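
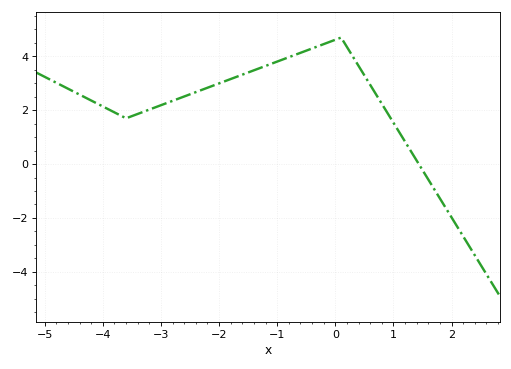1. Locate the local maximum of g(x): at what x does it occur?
0.097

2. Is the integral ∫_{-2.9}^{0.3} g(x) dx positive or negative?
positive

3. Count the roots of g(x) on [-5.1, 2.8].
1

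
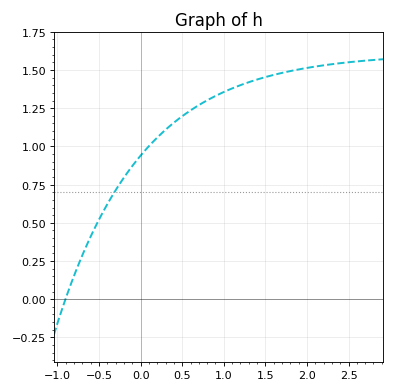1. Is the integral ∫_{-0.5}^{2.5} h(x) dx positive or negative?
positive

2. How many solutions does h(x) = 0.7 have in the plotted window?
1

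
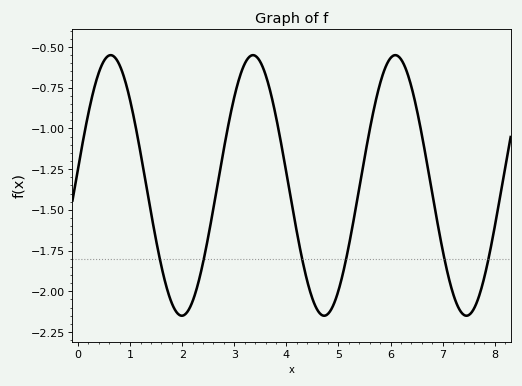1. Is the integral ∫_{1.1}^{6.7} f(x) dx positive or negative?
negative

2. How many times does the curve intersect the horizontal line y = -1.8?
6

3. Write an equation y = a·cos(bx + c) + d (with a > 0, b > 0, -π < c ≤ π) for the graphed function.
y = 0.8cos(2.3x - 1.4) - 1.35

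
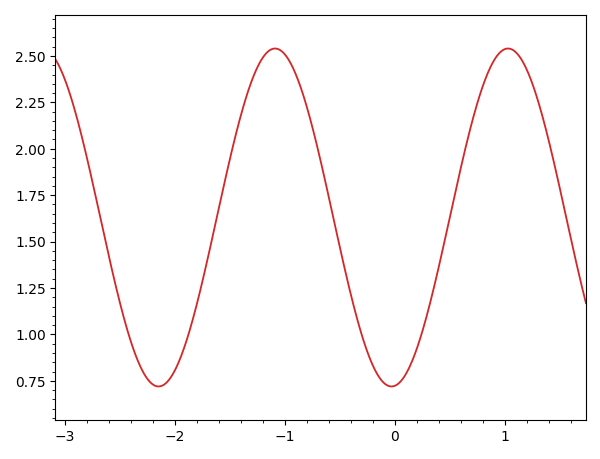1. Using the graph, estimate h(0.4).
1.37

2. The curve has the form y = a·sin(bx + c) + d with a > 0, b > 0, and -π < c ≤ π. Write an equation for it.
y = 0.91sin(2.97x - 1.48) + 1.63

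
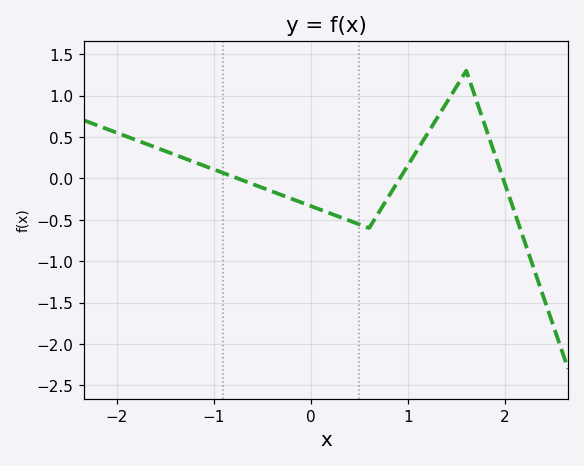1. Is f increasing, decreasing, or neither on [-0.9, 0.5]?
decreasing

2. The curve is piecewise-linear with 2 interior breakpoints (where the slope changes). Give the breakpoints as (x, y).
(0.6, -0.6); (1.6, 1.3)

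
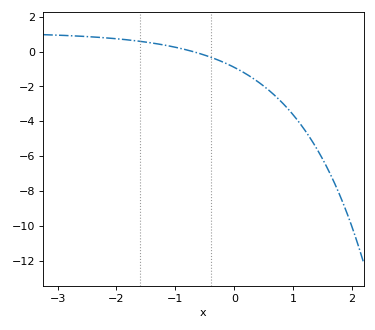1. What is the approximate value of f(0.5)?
-2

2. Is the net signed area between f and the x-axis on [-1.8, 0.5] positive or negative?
negative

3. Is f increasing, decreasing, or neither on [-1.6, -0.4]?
decreasing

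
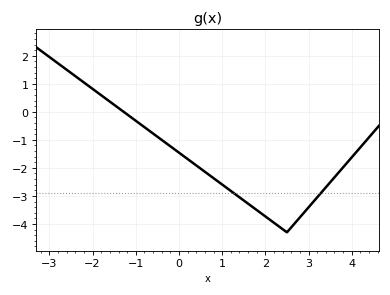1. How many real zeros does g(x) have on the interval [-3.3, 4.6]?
1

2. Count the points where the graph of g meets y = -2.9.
2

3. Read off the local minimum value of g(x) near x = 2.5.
-4.3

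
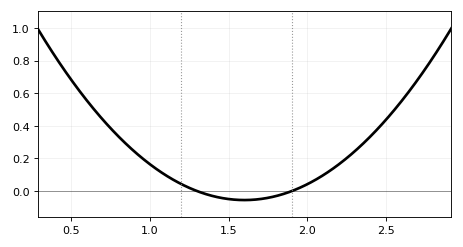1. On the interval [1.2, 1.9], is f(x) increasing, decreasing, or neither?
neither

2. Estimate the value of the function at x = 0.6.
0.56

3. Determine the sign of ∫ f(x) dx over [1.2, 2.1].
negative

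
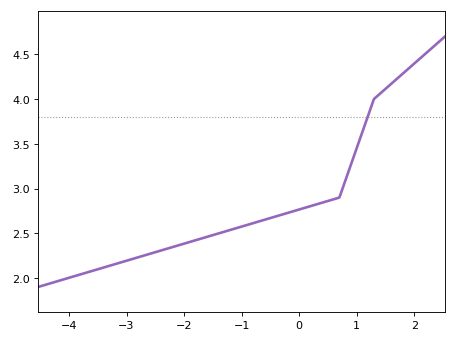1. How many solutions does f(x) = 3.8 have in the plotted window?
1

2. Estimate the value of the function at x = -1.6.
2.45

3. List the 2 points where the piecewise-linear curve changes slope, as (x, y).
(0.7, 2.9); (1.3, 4)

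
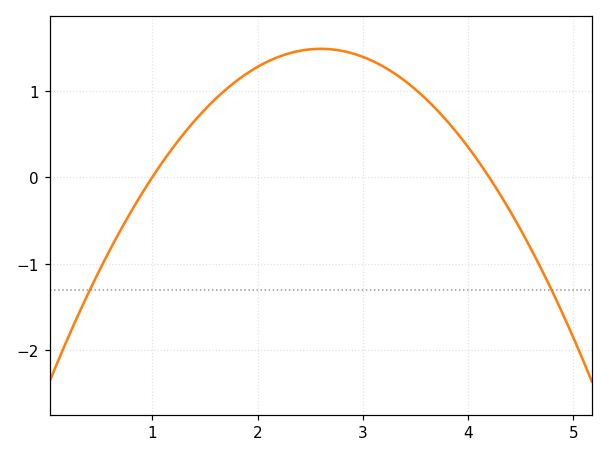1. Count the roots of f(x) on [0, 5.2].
2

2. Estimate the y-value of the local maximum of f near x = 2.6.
1.48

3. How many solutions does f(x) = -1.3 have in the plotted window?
2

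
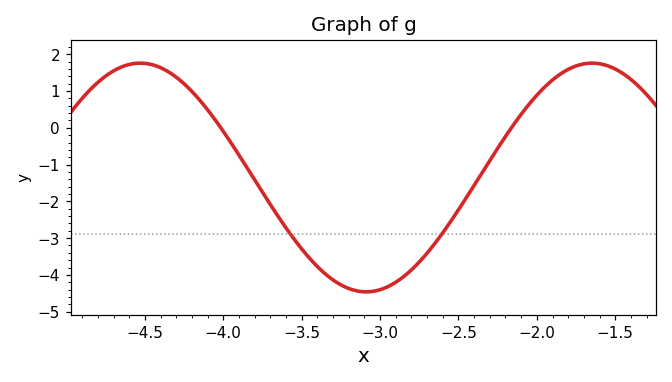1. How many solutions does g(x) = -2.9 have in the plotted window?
2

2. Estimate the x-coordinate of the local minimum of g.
-3.09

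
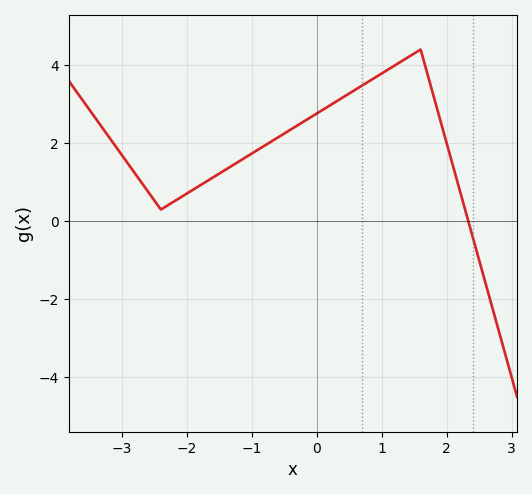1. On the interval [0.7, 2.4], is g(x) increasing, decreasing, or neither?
neither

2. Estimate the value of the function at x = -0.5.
2.2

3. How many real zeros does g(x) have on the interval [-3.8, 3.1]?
1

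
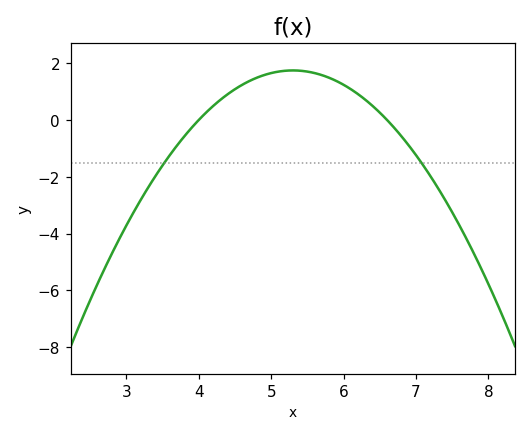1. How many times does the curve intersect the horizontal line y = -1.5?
2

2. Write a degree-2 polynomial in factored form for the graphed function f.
y = -1.03(x - 4)(x - 6.6)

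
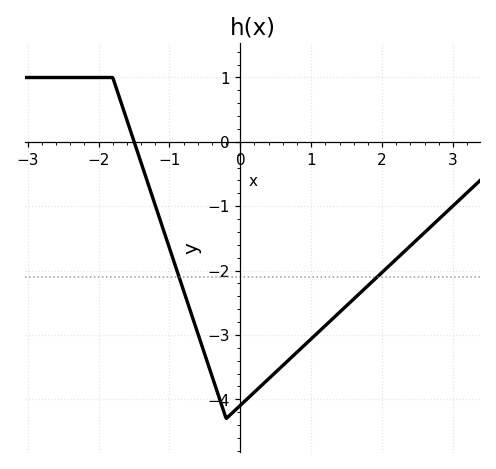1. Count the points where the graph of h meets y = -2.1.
2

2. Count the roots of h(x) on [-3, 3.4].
1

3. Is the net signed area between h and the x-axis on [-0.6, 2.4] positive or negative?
negative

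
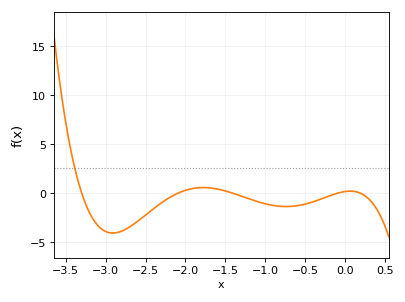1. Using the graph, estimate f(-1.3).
-0.5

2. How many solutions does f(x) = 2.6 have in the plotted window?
1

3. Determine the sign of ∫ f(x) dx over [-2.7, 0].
negative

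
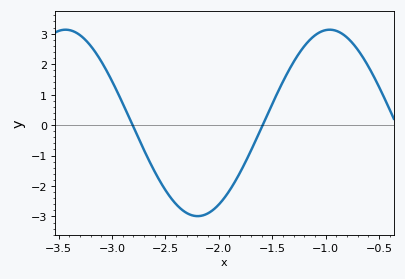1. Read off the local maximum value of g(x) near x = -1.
3.1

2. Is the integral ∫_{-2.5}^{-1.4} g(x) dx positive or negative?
negative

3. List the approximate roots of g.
-2.8, -1.6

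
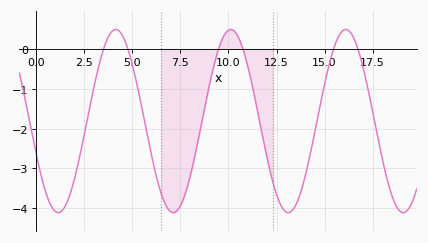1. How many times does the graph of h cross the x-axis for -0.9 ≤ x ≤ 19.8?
6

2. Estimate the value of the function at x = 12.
-2.7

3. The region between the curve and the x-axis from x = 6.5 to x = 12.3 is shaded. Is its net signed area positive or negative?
negative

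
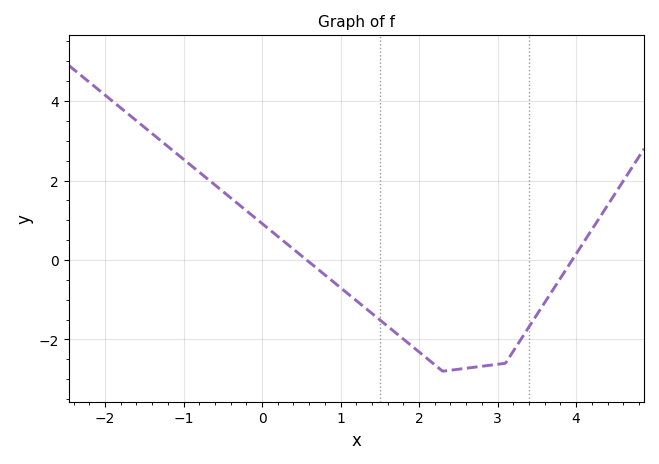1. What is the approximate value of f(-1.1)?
2.6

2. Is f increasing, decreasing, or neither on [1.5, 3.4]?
neither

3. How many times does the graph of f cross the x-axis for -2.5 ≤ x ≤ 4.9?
2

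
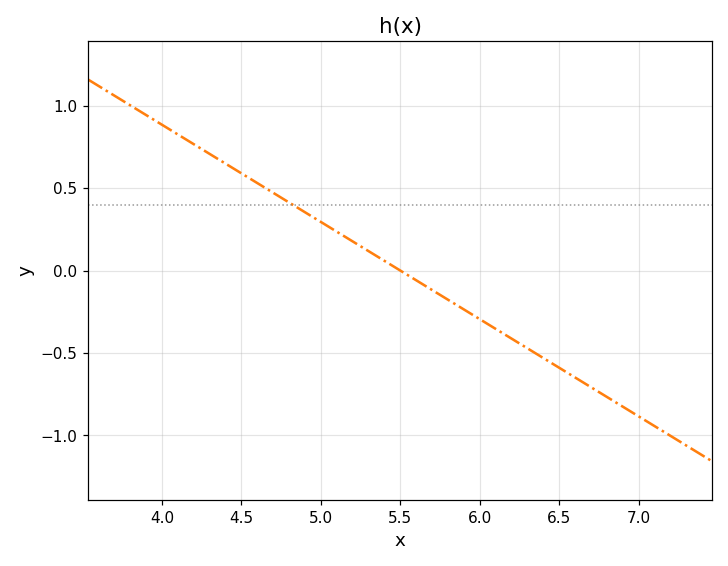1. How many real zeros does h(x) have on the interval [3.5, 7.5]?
1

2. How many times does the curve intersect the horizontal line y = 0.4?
1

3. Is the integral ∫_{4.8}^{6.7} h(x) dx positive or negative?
negative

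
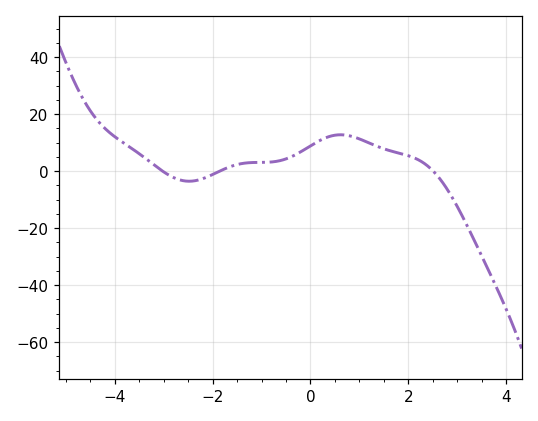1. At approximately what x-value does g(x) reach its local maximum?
0.6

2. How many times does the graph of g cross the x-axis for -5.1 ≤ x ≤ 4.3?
3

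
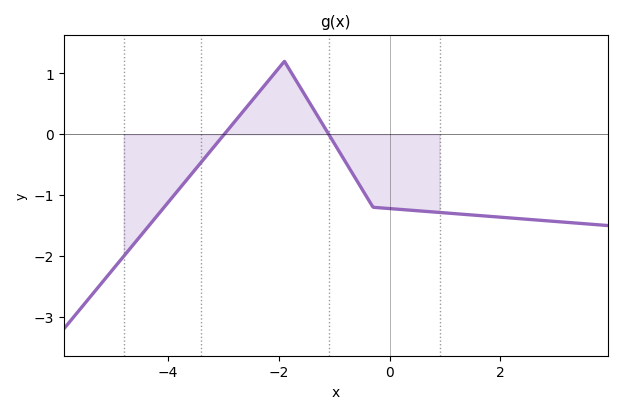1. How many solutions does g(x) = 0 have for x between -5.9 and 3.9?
2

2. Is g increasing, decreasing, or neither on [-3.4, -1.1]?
neither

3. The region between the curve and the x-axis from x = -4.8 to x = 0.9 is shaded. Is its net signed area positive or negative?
negative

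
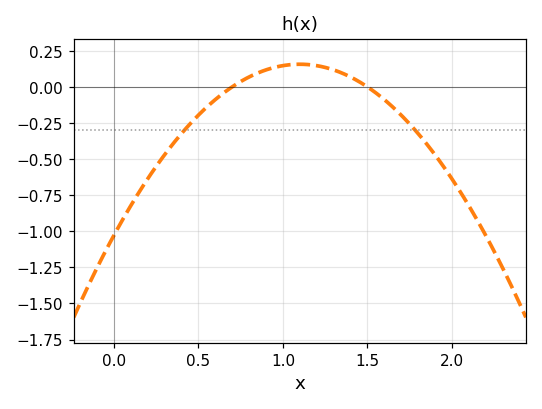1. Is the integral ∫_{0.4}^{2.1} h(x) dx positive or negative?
negative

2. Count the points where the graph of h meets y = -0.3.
2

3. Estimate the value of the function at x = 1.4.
0.05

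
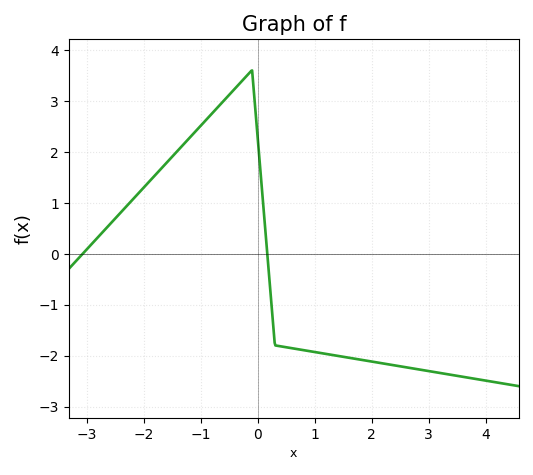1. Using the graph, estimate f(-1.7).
1.7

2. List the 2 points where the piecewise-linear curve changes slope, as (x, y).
(-0.1, 3.6); (0.3, -1.8)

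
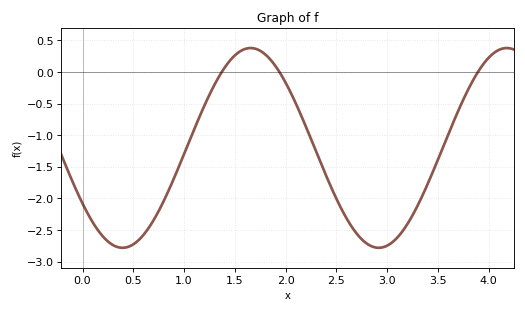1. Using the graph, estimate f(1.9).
0.1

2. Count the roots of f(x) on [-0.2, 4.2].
3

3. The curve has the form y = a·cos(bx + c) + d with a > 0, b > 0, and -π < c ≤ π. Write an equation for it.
y = 1.58cos(2.5x + 2.2) - 1.2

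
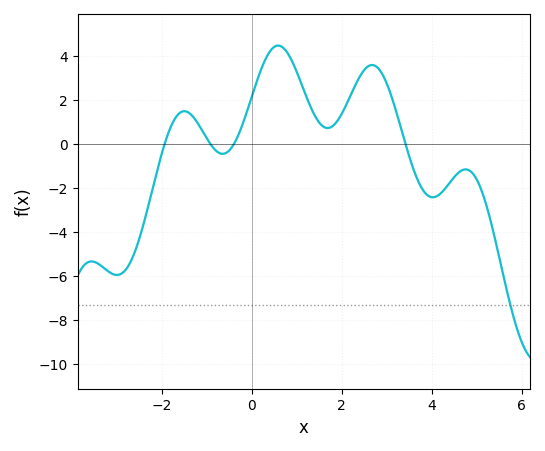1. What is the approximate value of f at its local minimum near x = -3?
-5.95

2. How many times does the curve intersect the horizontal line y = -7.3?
1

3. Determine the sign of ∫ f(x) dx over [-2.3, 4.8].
positive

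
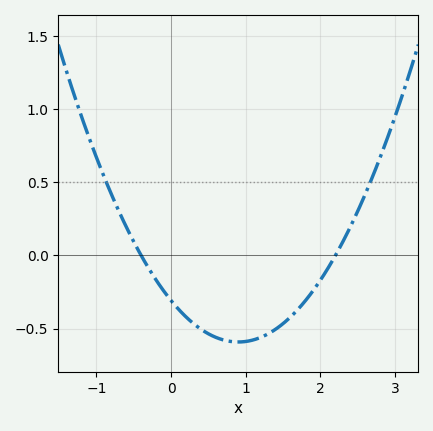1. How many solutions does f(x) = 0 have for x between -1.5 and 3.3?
2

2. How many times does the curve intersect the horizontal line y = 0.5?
2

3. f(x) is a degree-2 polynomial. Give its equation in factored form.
y = 0.35(x + 0.4)(x - 2.2)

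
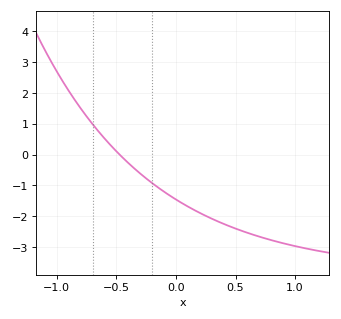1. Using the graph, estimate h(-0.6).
0.523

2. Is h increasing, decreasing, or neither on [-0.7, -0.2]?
decreasing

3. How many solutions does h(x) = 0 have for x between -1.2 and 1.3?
1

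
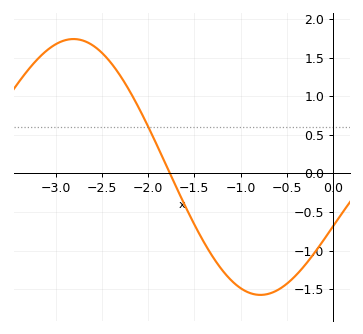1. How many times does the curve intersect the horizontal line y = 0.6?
1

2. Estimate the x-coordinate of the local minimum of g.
-0.8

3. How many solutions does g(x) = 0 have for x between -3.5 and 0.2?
1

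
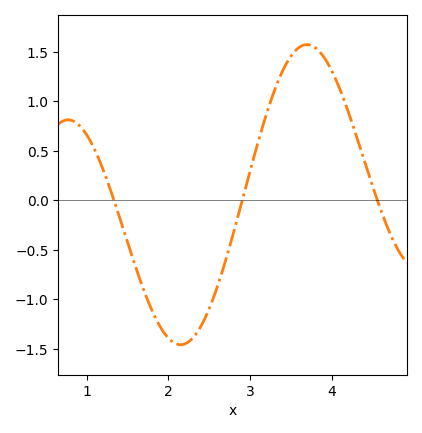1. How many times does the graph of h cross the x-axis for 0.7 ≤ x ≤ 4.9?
3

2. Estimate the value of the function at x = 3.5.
1.46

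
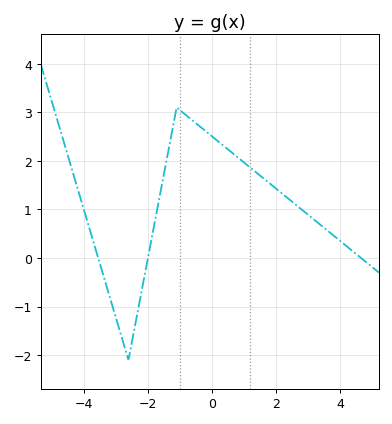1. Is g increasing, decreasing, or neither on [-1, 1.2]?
decreasing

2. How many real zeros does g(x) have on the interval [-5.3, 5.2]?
3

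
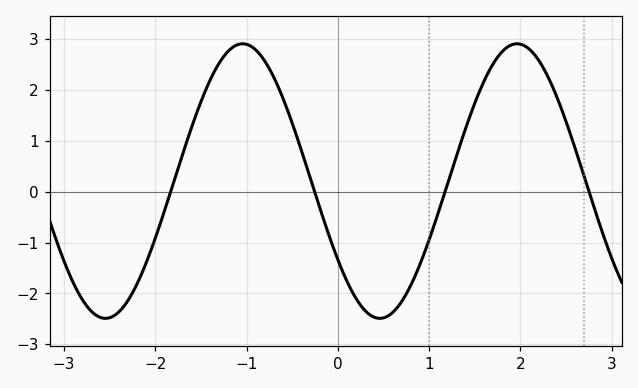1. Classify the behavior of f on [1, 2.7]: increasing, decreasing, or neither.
neither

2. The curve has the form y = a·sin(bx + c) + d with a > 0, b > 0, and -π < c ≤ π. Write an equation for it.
y = 2.7sin(2.1x - 2.5) + 0.21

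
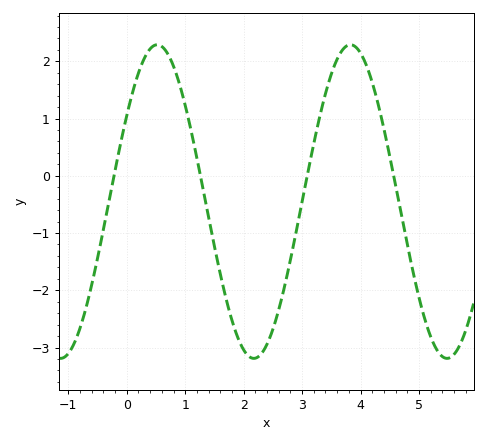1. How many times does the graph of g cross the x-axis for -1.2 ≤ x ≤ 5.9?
4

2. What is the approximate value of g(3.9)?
2.3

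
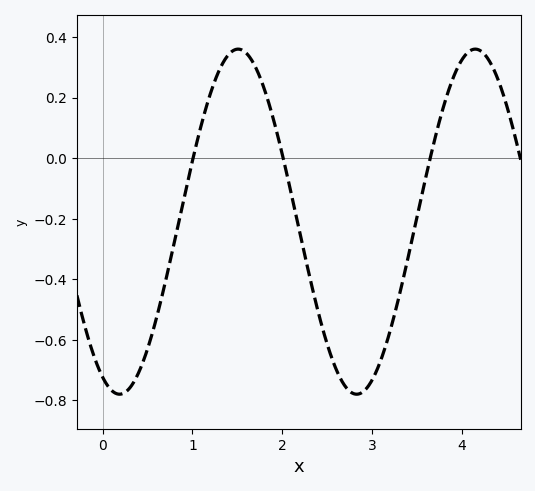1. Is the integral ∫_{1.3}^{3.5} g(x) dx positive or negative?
negative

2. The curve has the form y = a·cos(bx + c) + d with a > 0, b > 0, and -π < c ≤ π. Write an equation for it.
y = 0.57cos(2.4x + 2.7) - 0.21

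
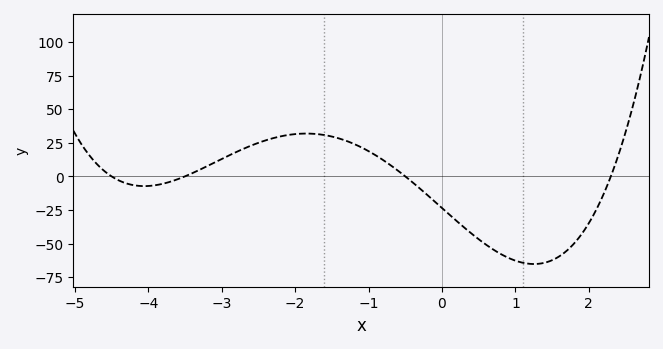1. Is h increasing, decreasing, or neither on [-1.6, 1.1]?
decreasing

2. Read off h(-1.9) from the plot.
32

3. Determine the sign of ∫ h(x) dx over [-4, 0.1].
positive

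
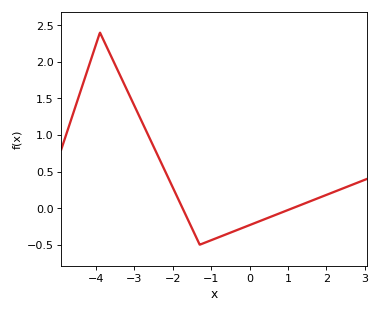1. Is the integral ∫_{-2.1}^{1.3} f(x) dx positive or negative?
negative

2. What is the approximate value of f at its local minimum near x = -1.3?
-0.5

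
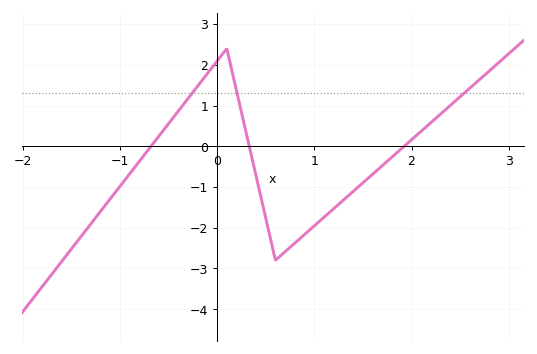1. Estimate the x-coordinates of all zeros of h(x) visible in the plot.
-0.68, 0.331, 1.93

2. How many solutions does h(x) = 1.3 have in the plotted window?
3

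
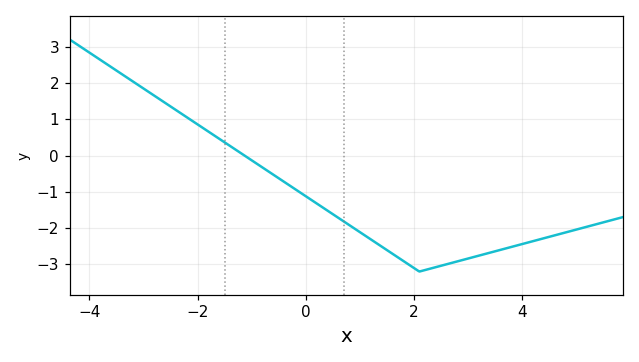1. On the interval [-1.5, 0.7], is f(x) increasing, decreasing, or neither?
decreasing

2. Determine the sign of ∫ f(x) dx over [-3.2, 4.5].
negative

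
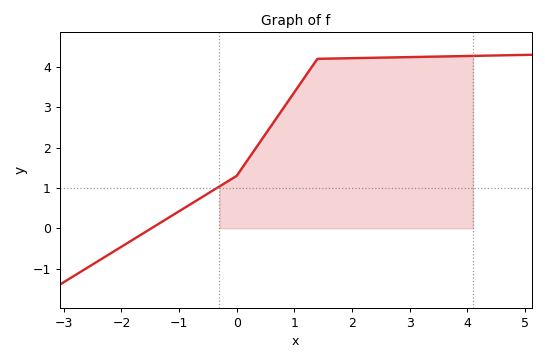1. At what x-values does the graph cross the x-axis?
-1.4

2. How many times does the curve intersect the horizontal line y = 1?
1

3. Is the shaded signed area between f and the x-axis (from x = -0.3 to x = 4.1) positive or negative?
positive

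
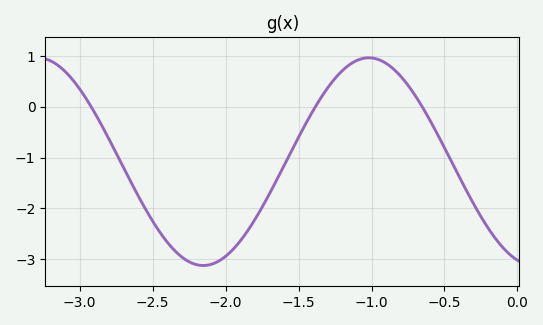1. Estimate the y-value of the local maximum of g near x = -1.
1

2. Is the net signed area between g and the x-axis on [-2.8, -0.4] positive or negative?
negative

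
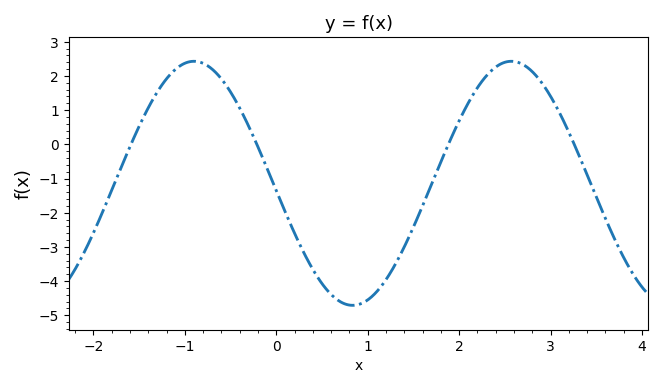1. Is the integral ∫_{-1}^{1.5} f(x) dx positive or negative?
negative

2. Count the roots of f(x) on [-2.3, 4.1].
4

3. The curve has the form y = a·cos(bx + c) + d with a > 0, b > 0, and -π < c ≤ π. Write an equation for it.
y = 3.57cos(1.81x + 1.63) - 1.14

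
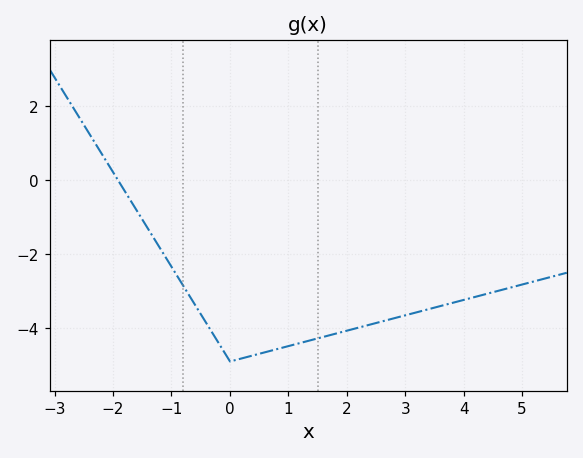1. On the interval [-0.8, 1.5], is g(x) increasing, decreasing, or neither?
neither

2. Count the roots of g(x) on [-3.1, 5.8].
1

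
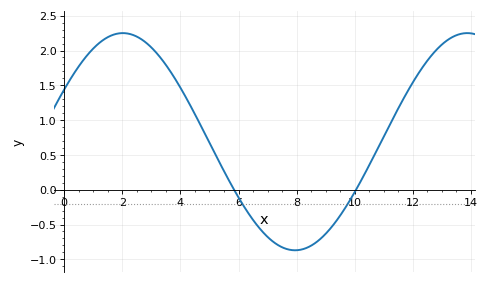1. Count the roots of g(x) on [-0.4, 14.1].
2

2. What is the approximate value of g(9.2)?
-0.55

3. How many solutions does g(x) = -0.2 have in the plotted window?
2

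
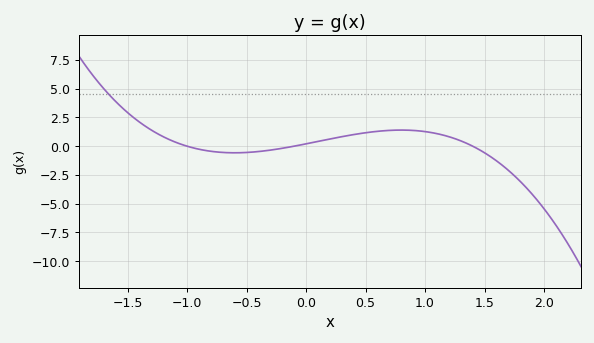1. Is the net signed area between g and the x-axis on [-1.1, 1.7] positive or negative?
positive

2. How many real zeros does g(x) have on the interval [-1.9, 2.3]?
3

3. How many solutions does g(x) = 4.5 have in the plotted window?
1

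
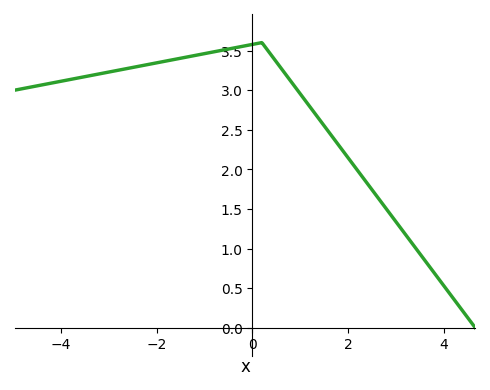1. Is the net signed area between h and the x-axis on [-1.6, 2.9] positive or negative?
positive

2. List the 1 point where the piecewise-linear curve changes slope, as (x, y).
(0.2, 3.6)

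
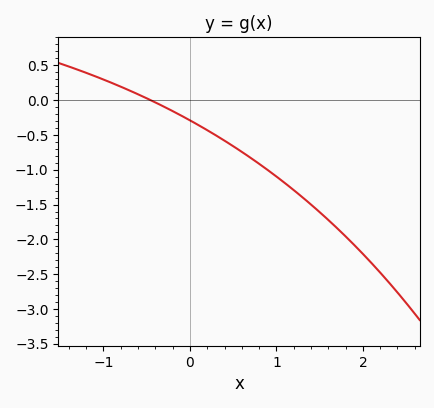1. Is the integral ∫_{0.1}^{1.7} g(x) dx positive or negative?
negative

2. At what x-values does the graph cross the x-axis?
-0.455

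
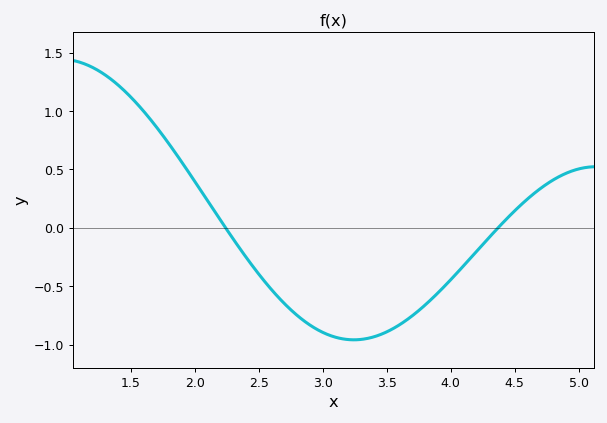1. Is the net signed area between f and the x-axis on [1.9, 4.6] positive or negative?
negative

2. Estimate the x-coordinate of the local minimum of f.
3.24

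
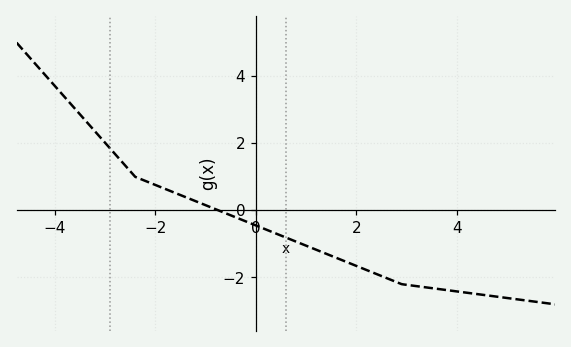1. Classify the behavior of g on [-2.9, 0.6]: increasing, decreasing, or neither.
decreasing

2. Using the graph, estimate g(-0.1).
-0.389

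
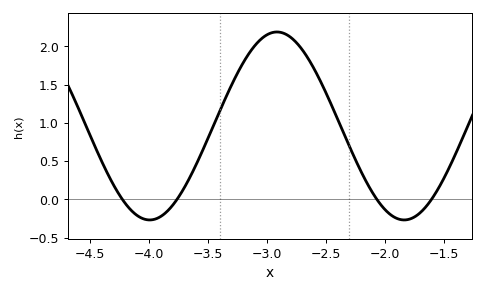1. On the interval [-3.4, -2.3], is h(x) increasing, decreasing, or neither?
neither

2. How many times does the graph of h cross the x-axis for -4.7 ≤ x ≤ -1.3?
4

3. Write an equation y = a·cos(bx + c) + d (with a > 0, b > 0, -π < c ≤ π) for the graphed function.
y = 1.23cos(2.9x + 2.2) + 0.96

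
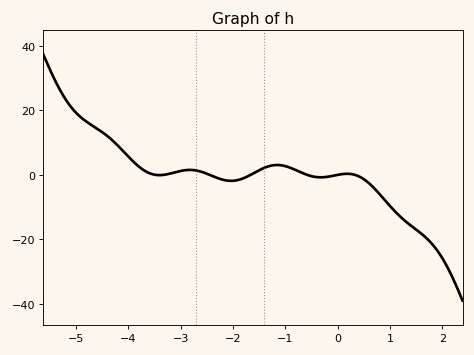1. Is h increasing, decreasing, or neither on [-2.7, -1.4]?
neither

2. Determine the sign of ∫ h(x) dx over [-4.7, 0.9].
positive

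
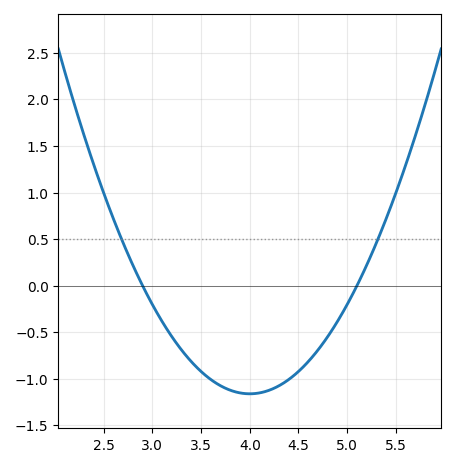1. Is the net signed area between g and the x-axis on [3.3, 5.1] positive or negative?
negative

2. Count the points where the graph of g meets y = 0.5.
2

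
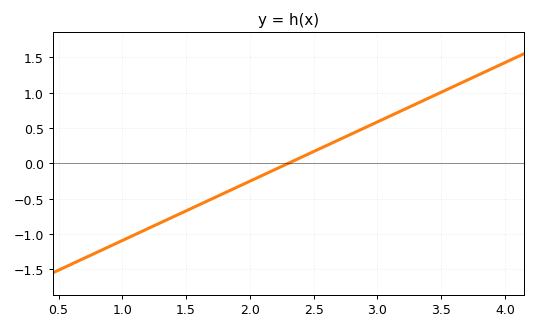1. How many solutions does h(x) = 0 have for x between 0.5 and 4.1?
1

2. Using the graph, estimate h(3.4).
0.924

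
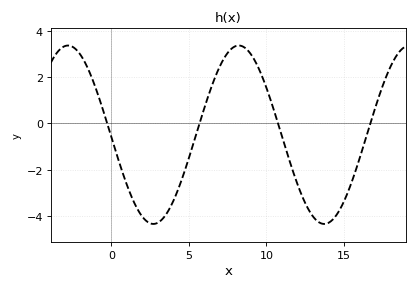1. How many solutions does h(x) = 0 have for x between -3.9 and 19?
4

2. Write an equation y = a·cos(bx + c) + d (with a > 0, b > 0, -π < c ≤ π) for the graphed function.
y = 3.86cos(0.57x + 1.6) - 0.49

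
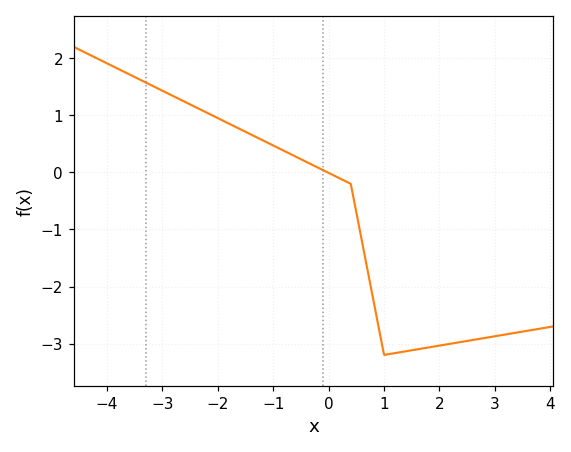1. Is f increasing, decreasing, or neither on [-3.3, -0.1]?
decreasing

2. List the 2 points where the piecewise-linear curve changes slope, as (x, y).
(0.4, -0.2); (1, -3.2)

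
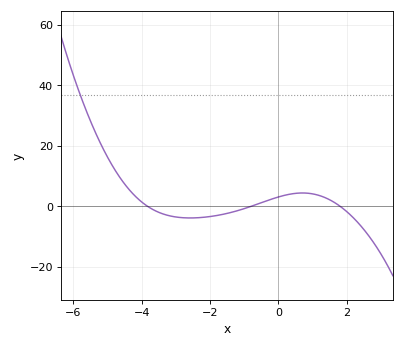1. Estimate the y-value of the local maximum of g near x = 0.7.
4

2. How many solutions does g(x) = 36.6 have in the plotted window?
1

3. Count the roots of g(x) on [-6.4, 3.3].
3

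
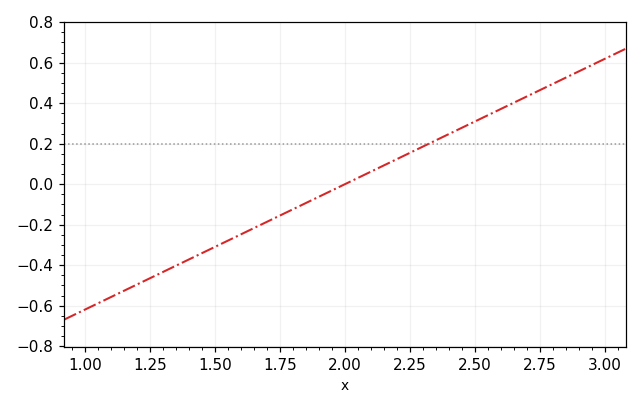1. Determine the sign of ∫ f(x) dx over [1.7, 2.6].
positive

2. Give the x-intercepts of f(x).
2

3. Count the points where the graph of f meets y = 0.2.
1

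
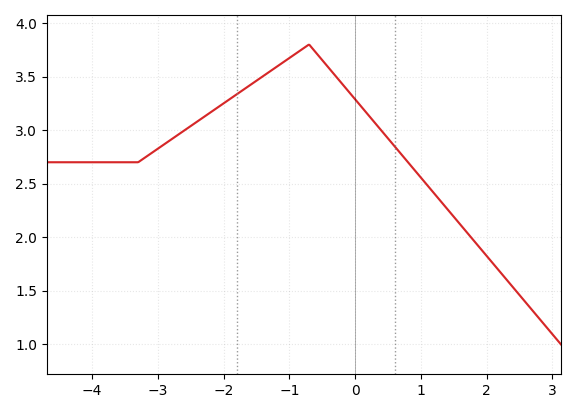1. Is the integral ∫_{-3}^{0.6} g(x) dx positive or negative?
positive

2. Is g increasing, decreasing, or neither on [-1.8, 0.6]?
neither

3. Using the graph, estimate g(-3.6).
2.7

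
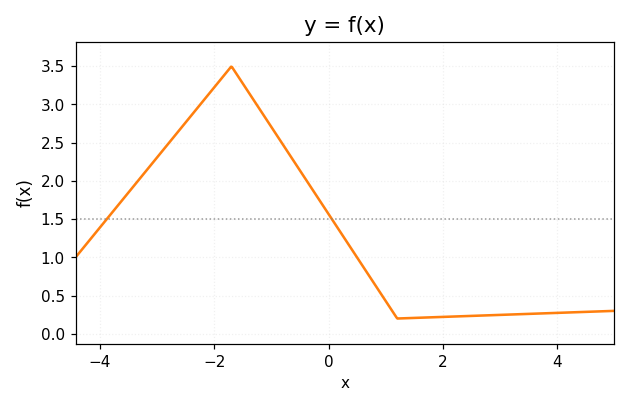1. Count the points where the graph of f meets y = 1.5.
2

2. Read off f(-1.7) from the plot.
3.5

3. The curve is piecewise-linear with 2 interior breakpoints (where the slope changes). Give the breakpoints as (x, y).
(-1.7, 3.5); (1.2, 0.2)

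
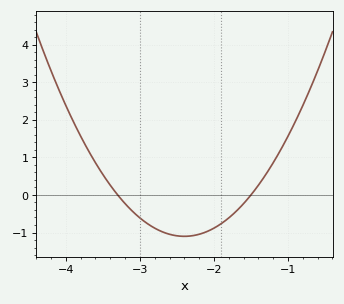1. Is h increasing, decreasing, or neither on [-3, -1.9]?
neither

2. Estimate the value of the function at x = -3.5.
0.544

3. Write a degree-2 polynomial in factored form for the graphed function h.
y = 1.36(x + 3.3)(x + 1.5)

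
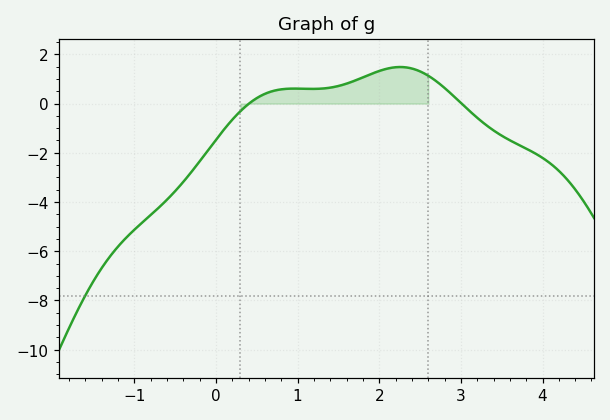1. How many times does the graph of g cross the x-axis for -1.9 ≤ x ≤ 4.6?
2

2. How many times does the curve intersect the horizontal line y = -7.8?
1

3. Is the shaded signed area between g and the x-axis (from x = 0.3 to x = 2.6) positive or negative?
positive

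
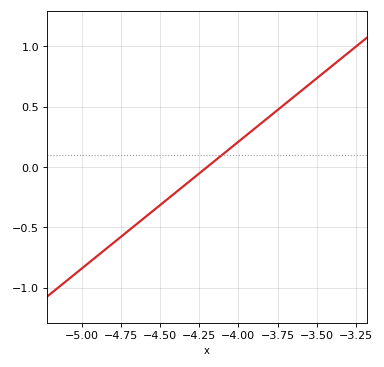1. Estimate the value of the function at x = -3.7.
0.5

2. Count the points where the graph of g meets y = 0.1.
1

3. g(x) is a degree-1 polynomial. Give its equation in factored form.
y = 1.05(x + 4.2)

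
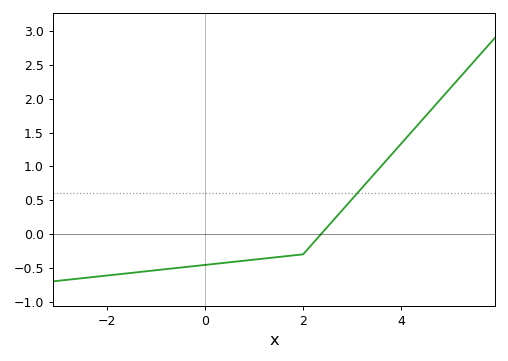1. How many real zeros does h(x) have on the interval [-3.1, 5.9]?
1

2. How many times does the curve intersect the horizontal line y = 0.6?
1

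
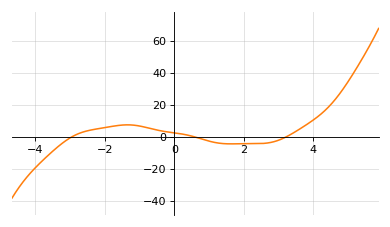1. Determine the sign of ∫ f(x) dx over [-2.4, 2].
positive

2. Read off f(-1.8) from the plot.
6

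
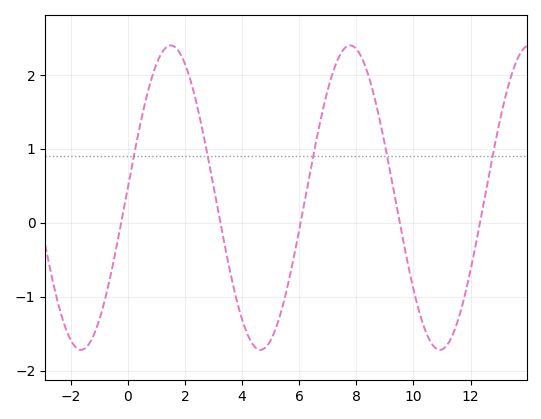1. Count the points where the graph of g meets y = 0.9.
5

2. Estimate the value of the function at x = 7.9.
2.4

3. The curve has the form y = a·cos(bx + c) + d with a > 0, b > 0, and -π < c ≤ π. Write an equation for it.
y = 2.06cos(1x - 1.5) + 0.34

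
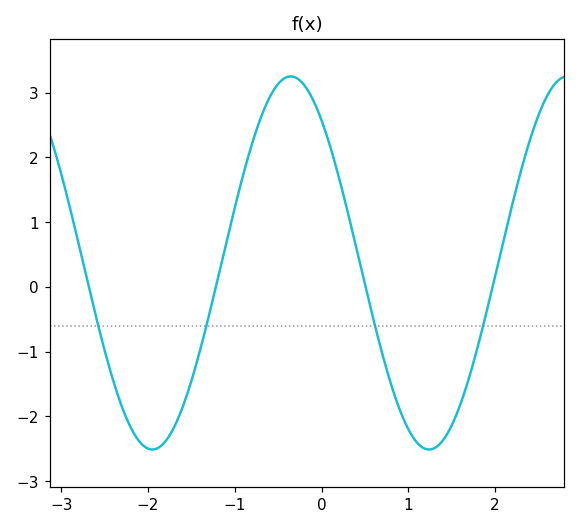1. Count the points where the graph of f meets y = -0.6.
4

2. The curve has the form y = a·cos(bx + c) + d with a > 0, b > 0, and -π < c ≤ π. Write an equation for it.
y = 2.88cos(2x + 0.7) + 0.37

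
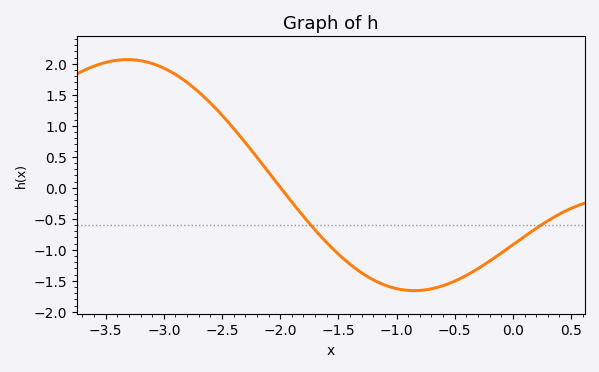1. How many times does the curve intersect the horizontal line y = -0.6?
2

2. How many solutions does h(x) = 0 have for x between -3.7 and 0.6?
1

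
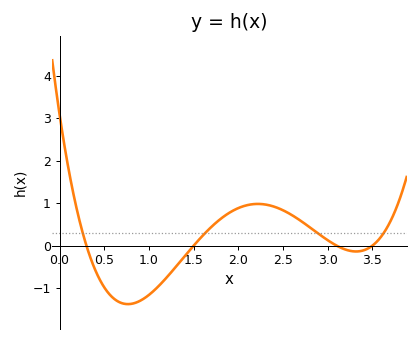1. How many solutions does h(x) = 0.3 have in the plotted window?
4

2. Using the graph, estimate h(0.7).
-1.35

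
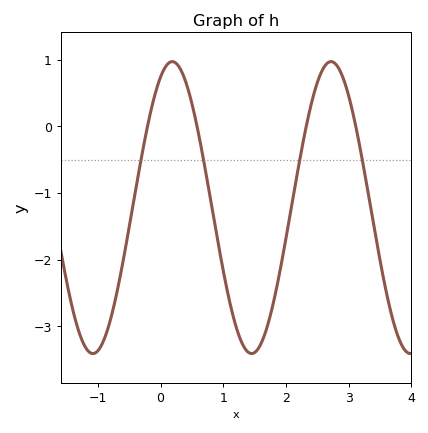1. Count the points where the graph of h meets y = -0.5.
4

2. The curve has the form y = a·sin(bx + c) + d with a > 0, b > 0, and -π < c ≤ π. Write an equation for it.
y = 2.19sin(2.48x + 1.11) - 1.22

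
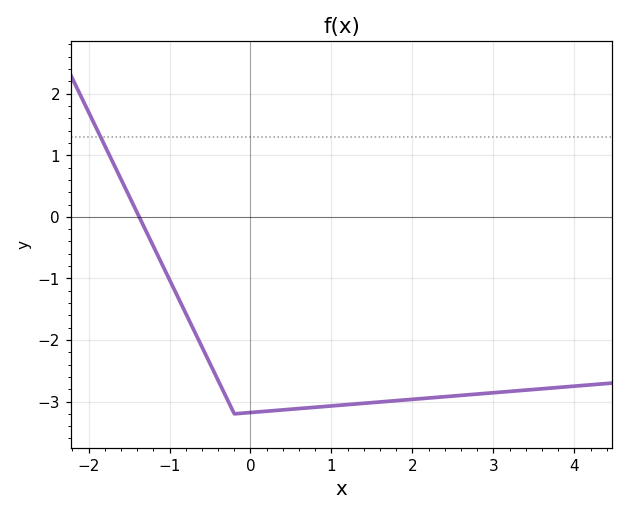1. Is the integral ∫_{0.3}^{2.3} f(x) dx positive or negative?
negative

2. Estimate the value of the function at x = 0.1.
-3.2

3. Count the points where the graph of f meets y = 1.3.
1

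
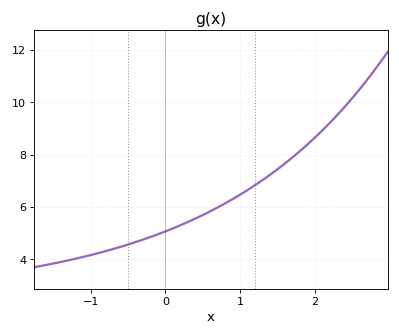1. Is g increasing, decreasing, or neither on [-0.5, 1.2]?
increasing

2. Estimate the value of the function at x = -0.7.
4.4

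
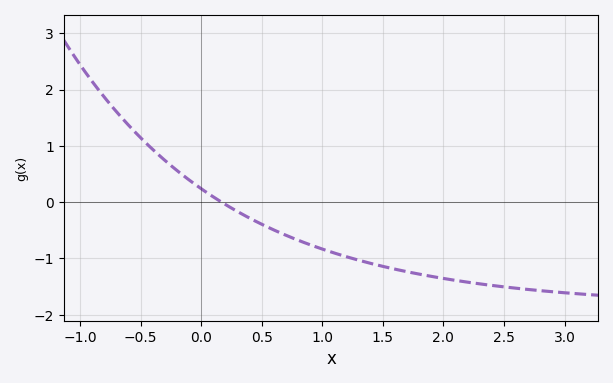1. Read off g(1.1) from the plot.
-0.903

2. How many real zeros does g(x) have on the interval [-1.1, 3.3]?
1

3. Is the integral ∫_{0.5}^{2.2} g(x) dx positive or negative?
negative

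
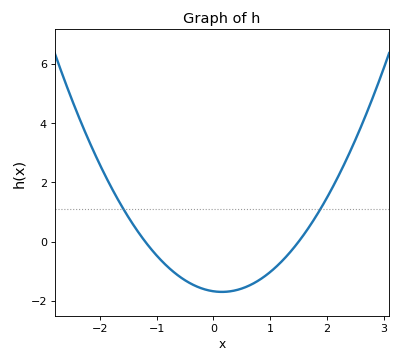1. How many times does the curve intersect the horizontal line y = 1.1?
2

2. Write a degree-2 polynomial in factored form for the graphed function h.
y = 0.93(x + 1.2)(x - 1.5)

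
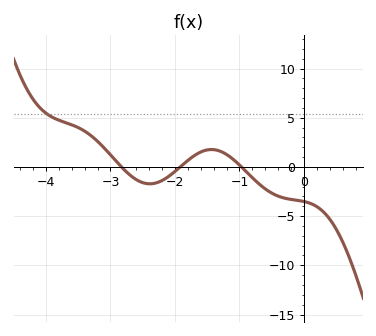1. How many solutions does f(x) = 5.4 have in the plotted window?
1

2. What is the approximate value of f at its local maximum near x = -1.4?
2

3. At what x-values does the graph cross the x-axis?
-2.8, -1.9, -1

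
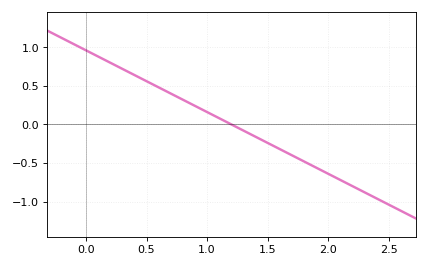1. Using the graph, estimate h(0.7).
0.4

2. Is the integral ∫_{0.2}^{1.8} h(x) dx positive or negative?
positive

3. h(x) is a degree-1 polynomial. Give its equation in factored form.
y = -0.8(x - 1.2)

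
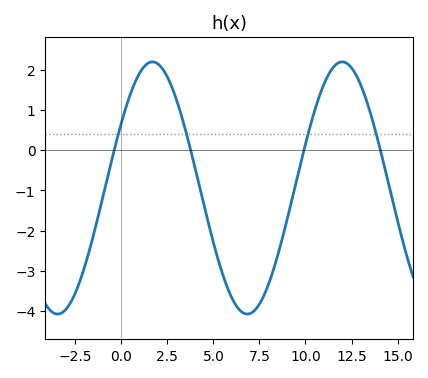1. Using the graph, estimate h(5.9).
-3.57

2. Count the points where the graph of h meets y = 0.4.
4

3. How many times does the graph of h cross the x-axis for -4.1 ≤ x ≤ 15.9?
4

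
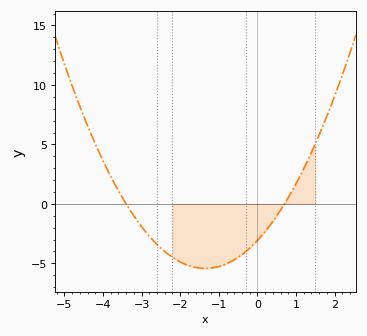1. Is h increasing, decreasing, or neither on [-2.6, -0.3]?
neither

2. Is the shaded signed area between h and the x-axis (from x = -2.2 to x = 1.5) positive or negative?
negative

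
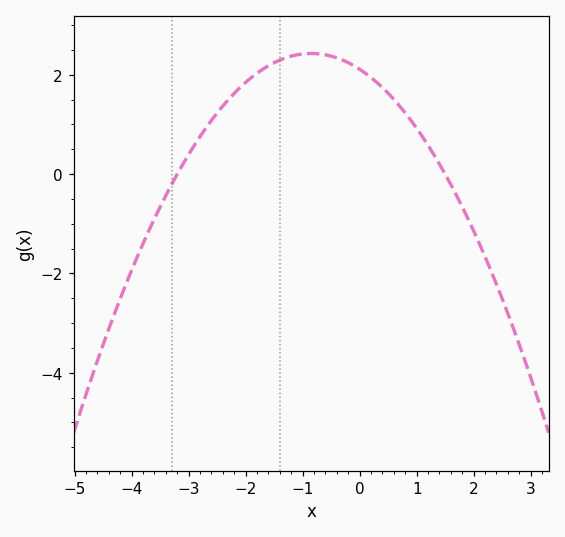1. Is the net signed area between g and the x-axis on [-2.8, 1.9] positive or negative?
positive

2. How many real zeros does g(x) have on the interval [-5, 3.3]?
2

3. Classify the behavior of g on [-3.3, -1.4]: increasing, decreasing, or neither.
increasing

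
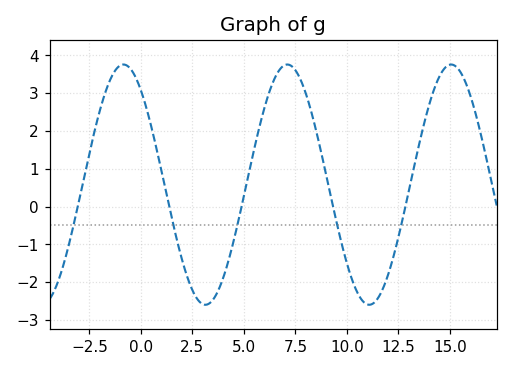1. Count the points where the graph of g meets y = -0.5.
5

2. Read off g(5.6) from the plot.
1.8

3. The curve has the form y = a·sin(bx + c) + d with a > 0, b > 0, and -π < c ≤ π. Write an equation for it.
y = 3.18sin(0.79x + 2.2) + 0.58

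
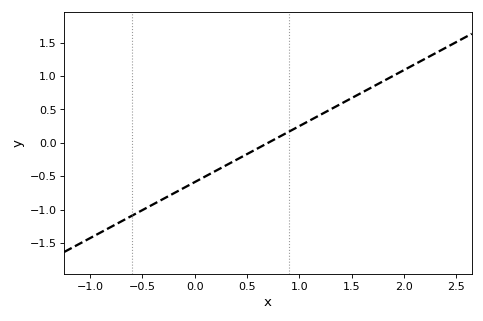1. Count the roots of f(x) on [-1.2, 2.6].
1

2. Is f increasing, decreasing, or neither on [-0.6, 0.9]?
increasing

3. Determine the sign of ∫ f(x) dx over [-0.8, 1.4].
negative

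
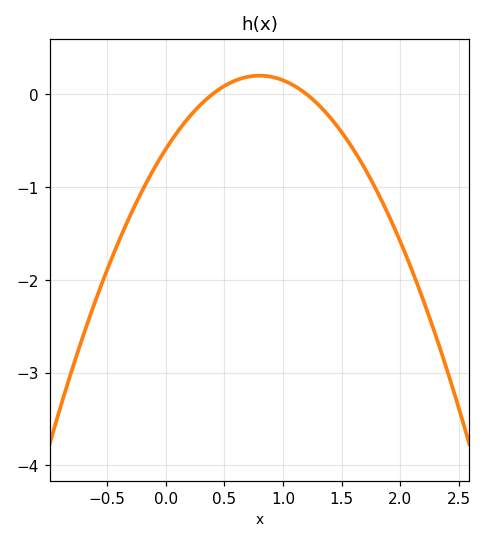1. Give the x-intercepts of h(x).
0.4, 1.2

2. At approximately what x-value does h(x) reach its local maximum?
0.8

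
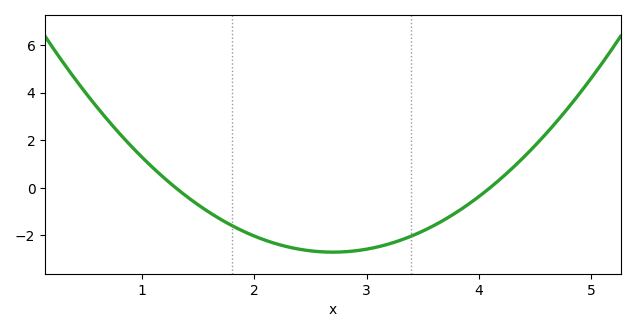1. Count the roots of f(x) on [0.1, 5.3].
2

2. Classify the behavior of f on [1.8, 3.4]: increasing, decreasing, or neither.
neither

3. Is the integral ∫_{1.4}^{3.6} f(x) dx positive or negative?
negative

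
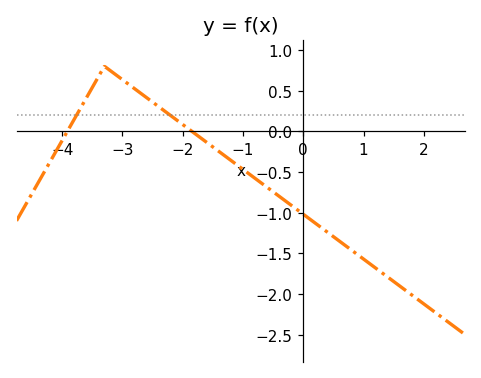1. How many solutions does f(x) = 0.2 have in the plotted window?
2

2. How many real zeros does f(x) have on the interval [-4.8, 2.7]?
2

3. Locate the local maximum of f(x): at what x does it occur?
-3.3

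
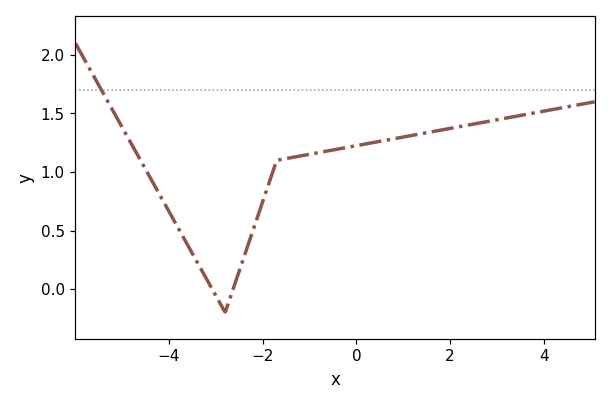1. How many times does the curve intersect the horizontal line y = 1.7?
1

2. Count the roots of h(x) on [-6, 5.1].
2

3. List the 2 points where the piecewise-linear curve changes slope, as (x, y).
(-2.8, -0.2); (-1.7, 1.1)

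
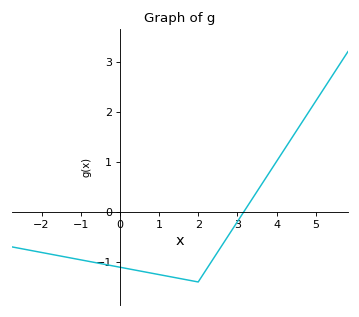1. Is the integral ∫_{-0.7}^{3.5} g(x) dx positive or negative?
negative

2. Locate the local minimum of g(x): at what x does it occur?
2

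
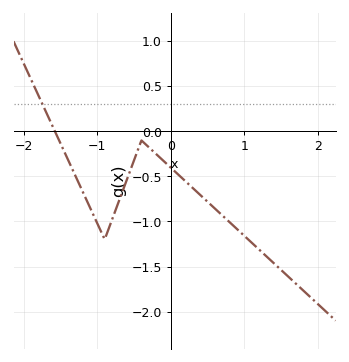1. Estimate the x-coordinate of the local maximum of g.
-0.4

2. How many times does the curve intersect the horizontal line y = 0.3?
1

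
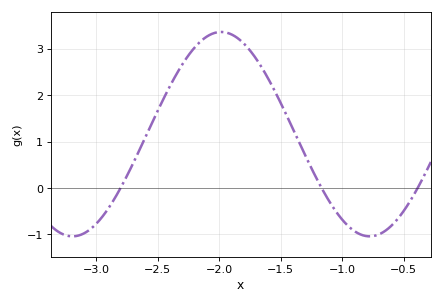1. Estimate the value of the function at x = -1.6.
2.3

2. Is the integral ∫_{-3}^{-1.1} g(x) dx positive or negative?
positive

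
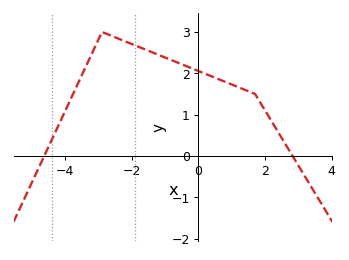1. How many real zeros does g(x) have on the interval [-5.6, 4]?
2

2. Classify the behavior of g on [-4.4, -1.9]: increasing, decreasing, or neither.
neither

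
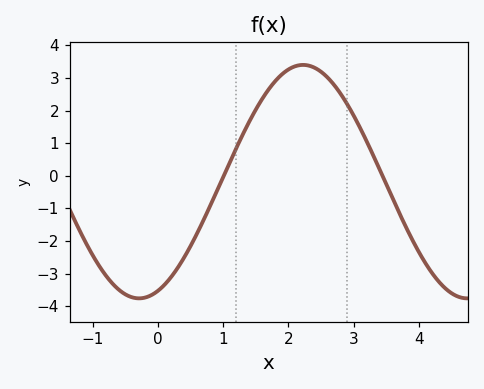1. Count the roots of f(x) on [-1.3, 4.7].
2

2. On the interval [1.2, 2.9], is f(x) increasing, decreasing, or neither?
neither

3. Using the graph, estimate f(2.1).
3.36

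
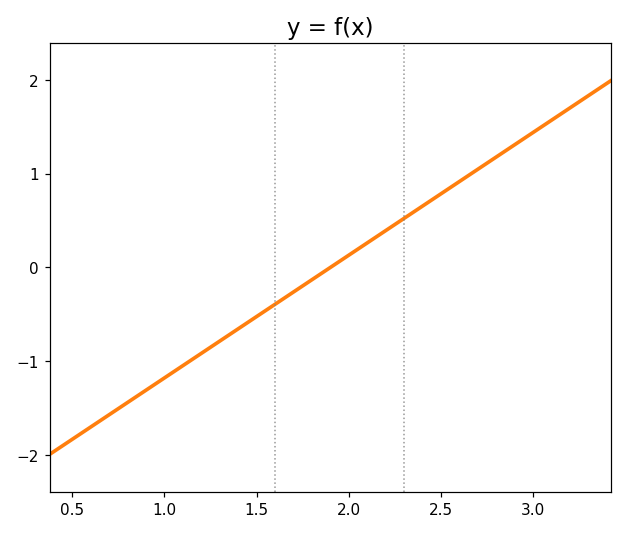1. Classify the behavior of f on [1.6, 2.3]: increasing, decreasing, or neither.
increasing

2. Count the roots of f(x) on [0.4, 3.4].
1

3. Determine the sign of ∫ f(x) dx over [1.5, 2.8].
positive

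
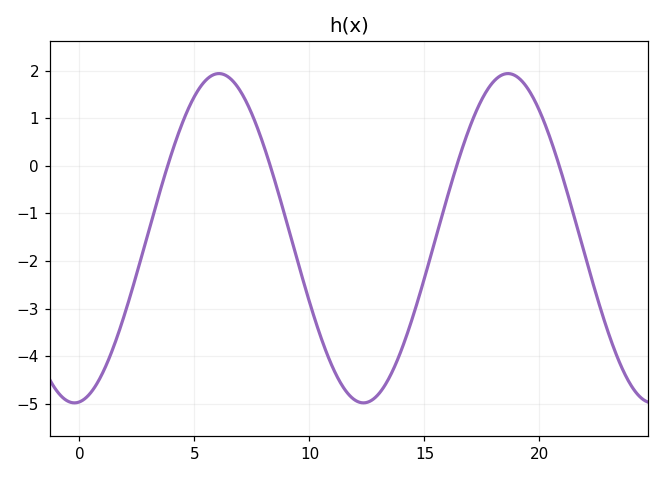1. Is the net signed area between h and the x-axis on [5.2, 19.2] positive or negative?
negative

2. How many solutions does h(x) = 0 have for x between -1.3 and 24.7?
4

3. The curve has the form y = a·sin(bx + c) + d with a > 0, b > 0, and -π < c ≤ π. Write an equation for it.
y = 3.46sin(0.5x - 1.46) - 1.52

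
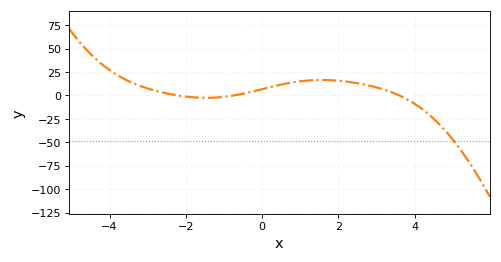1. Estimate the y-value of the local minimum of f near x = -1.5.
-5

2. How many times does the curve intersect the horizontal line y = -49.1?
1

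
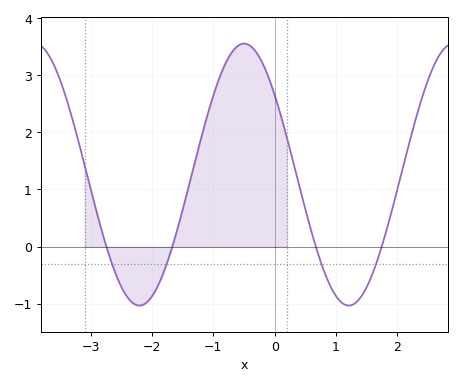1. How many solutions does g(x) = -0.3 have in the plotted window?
4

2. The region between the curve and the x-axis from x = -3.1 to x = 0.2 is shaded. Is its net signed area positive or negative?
positive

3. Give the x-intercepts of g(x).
-2.7, -1.7, 0.7, 1.7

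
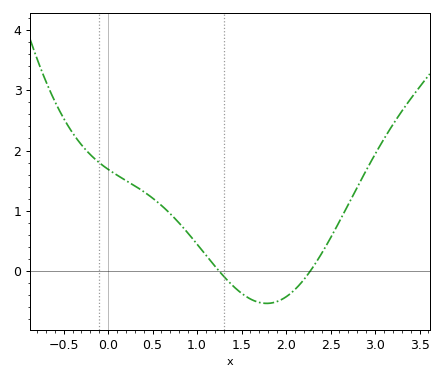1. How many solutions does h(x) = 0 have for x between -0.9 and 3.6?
2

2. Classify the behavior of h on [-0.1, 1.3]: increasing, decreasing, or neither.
decreasing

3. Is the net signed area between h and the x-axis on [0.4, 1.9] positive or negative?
positive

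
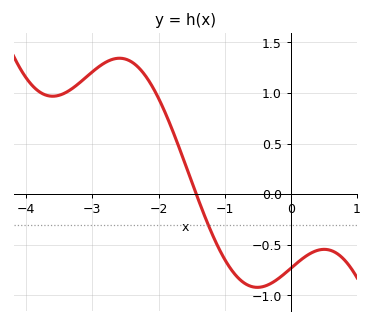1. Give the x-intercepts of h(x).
-1.4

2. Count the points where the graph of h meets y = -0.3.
1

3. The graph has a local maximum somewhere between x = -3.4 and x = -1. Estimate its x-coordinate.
-2.6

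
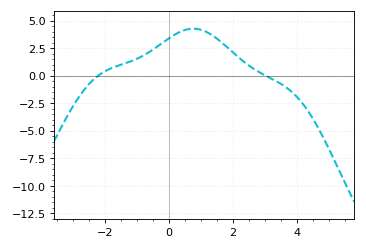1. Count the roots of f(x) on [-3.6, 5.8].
2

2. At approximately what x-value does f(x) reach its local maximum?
0.8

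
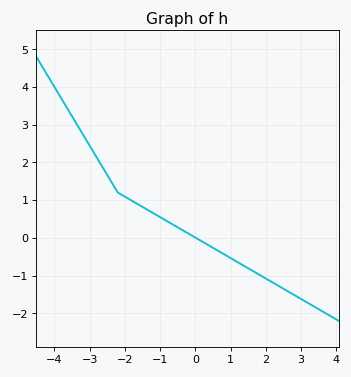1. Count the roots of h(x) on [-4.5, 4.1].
1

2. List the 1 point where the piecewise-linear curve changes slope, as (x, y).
(-2.2, 1.2)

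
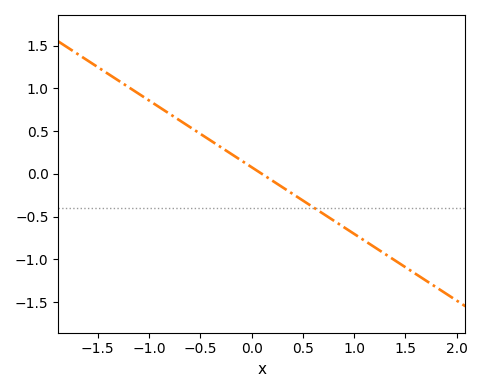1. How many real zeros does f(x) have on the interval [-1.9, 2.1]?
1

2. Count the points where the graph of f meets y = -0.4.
1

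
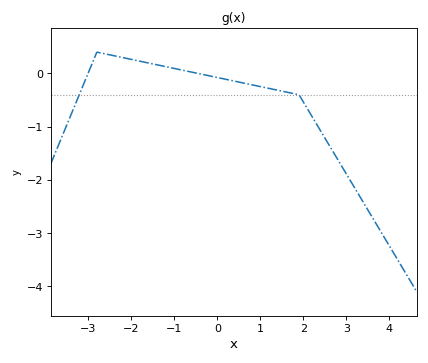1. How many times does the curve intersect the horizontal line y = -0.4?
2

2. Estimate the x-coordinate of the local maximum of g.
-2.8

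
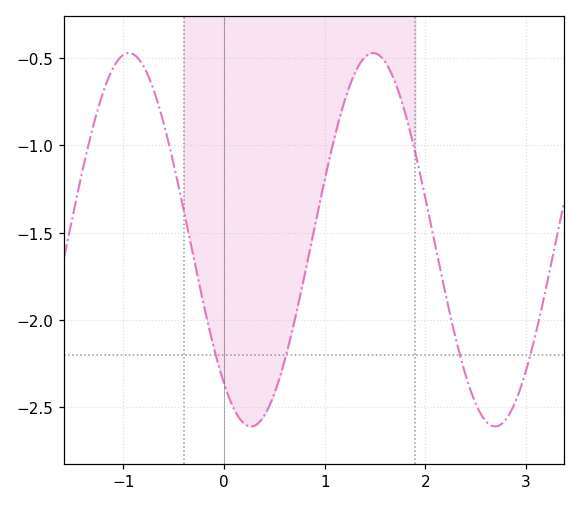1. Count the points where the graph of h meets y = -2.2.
4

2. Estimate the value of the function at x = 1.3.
-0.583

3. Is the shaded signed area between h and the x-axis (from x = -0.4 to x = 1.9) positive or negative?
negative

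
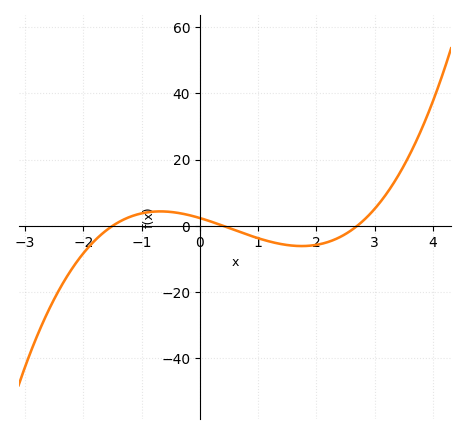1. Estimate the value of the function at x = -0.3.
4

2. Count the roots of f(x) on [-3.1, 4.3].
3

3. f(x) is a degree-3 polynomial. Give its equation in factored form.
y = 1.46(x + 1.5)(x - 0.4)(x - 2.7)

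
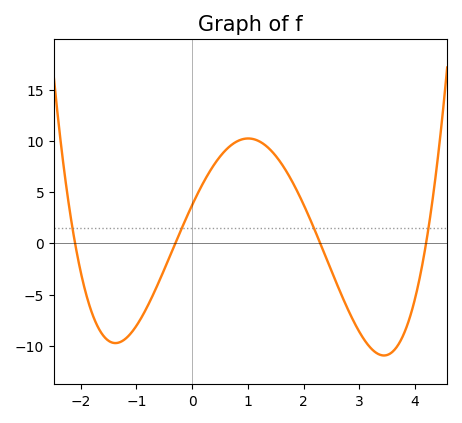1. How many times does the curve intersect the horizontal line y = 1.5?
4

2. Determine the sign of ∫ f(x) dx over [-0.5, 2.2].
positive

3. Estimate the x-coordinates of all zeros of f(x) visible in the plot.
-2.1, -0.3, 2.3, 4.2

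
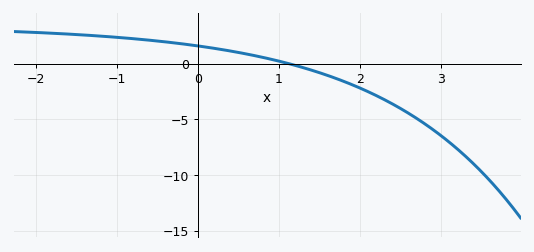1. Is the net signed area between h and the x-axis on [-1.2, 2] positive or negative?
positive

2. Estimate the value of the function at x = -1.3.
2.6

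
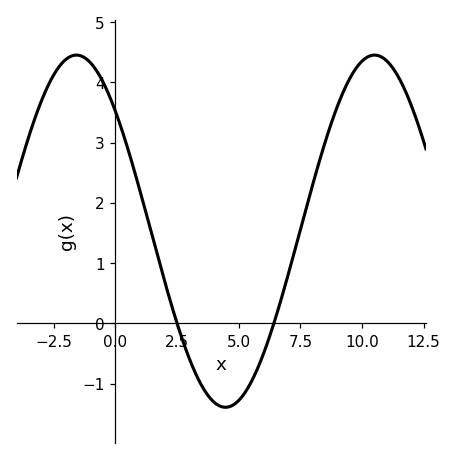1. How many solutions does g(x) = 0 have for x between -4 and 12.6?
2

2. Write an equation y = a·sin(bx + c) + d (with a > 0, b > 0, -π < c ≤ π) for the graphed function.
y = 2.92sin(0.52x + 2.39) + 1.53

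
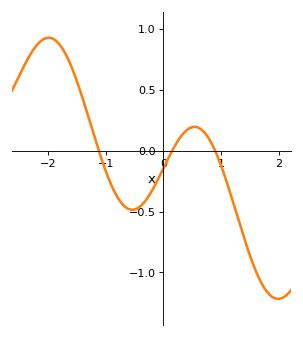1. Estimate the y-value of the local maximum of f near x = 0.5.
0.2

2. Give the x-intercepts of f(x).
-1.1, 0.2, 0.9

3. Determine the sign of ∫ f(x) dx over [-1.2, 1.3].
negative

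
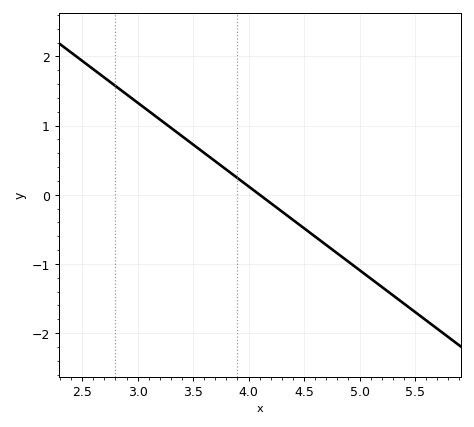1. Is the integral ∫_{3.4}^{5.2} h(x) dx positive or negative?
negative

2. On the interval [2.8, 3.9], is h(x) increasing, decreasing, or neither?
decreasing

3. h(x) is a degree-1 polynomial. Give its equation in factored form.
y = -1.21(x - 4.1)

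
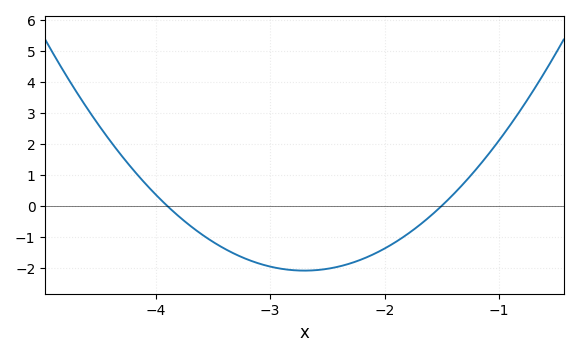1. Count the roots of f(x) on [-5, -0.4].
2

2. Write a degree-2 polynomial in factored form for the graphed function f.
y = 1.45(x + 3.9)(x + 1.5)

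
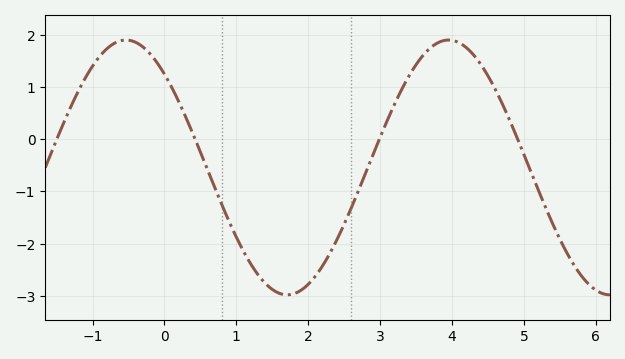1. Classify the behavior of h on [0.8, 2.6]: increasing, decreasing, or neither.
neither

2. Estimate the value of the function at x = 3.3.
1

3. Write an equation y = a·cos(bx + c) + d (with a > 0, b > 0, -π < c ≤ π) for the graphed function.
y = 2.44cos(1.4x + 0.75) - 0.54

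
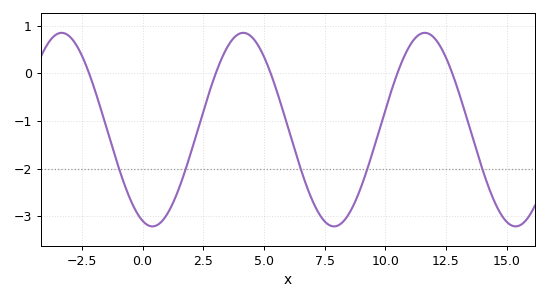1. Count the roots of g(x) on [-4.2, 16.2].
5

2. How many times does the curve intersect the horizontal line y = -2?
5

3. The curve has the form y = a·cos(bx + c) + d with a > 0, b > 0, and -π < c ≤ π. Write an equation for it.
y = 2.03cos(0.84x + 2.8) - 1.18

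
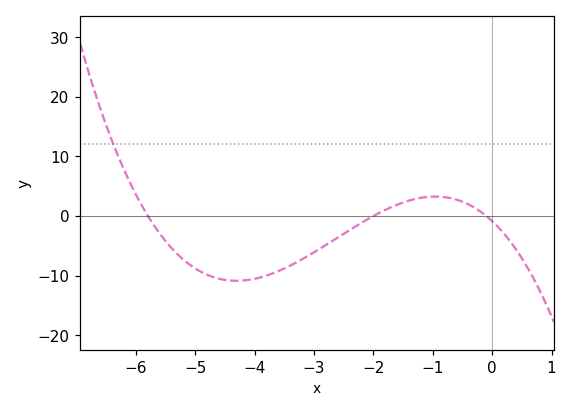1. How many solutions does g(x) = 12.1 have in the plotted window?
1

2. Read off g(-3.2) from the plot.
-7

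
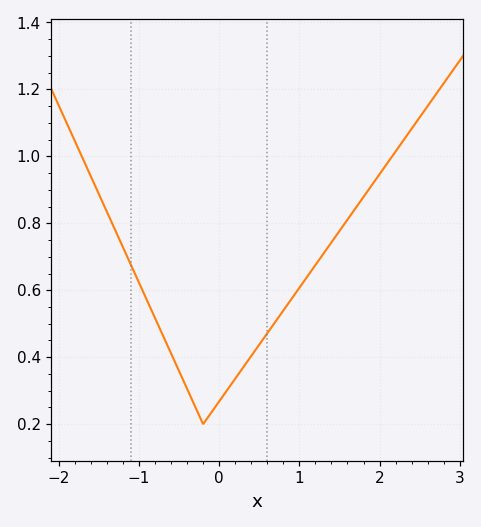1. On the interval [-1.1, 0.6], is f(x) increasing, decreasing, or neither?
neither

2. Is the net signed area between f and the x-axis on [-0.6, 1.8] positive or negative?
positive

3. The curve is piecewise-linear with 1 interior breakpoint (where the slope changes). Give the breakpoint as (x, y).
(-0.2, 0.2)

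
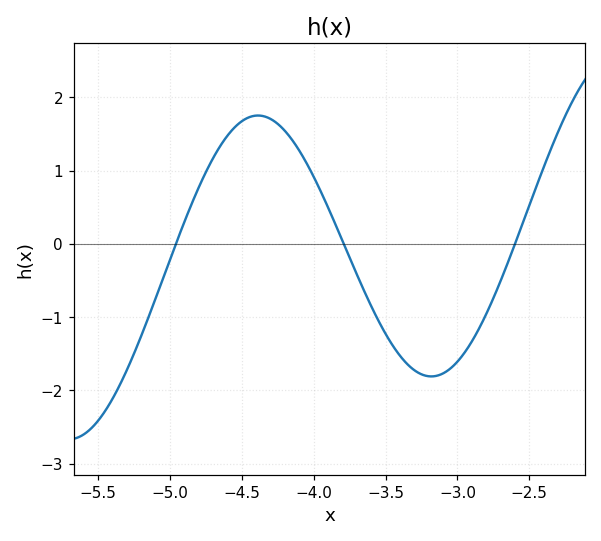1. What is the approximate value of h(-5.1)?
-0.739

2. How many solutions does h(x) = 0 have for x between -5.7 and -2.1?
3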